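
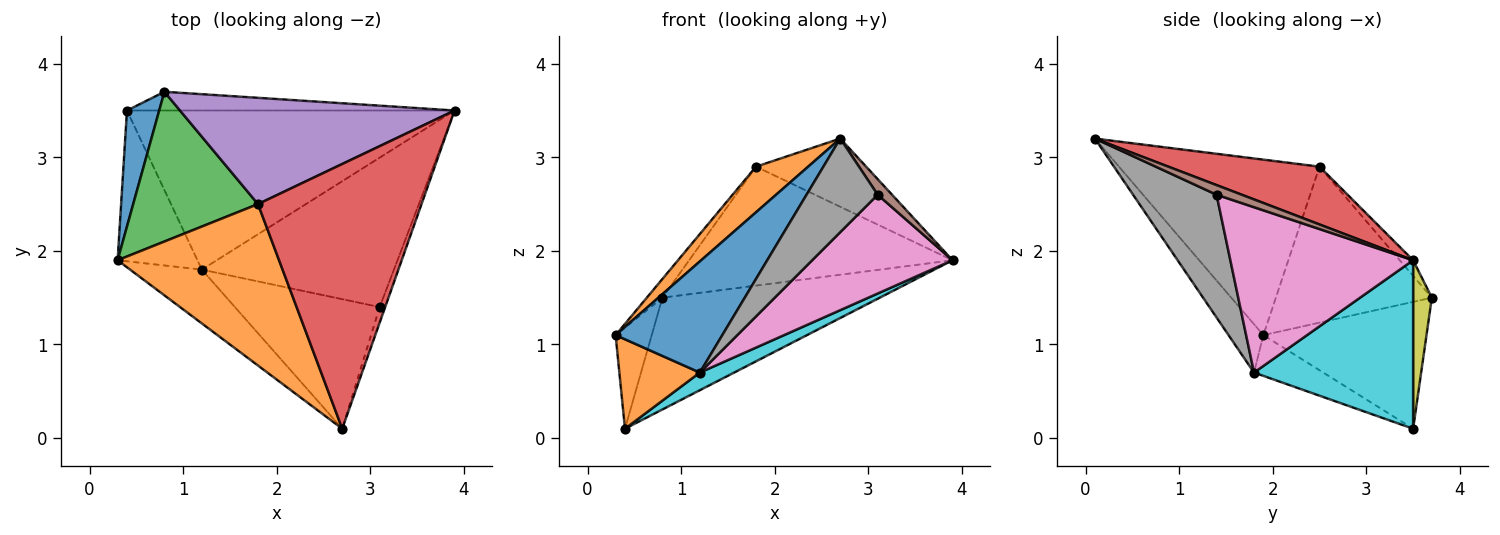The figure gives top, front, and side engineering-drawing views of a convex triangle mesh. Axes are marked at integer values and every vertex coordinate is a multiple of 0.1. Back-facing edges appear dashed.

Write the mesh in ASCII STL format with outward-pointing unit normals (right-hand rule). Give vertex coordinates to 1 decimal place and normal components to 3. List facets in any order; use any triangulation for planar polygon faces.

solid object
 facet normal -0.282 -0.864 -0.418
  outer loop
   vertex 1.2 1.8 0.7
   vertex 2.7 0.1 3.2
   vertex 0.3 1.9 1.1
  endloop
 endfacet
 facet normal -0.723 -0.188 0.665
  outer loop
   vertex 1.8 2.5 2.9
   vertex 0.3 1.9 1.1
   vertex 2.7 0.1 3.2
  endloop
 endfacet
 facet normal -0.778 0.078 0.623
  outer loop
   vertex 1.8 2.5 2.9
   vertex 0.8 3.7 1.5
   vertex 0.3 1.9 1.1
  endloop
 endfacet
 facet normal 0.324 0.236 0.916
  outer loop
   vertex 1.8 2.5 2.9
   vertex 2.7 0.1 3.2
   vertex 3.9 3.5 1.9
  endloop
 endfacet
 facet normal -0.038 0.745 0.666
  outer loop
   vertex 1.8 2.5 2.9
   vertex 3.9 3.5 1.9
   vertex 0.8 3.7 1.5
  endloop
 endfacet
 facet normal 0.778 -0.444 -0.444
  outer loop
   vertex 3.1 1.4 2.6
   vertex 3.9 3.5 1.9
   vertex 2.7 0.1 3.2
  endloop
 endfacet
 facet normal 0.583 -0.448 -0.678
  outer loop
   vertex 3.1 1.4 2.6
   vertex 1.2 1.8 0.7
   vertex 3.9 3.5 1.9
  endloop
 endfacet
 facet normal 0.566 -0.483 -0.668
  outer loop
   vertex 3.1 1.4 2.6
   vertex 2.7 0.1 3.2
   vertex 1.2 1.8 0.7
  endloop
 endfacet
 facet normal 0.085 0.983 -0.165
  outer loop
   vertex 0.4 3.5 0.1
   vertex 0.8 3.7 1.5
   vertex 3.9 3.5 1.9
  endloop
 endfacet
 facet normal 0.455 -0.098 -0.885
  outer loop
   vertex 0.4 3.5 0.1
   vertex 3.9 3.5 1.9
   vertex 1.2 1.8 0.7
  endloop
 endfacet
 facet normal -0.948 0.210 0.241
  outer loop
   vertex 0.4 3.5 0.1
   vertex 0.3 1.9 1.1
   vertex 0.8 3.7 1.5
  endloop
 endfacet
 facet normal -0.402 -0.467 -0.788
  outer loop
   vertex 0.4 3.5 0.1
   vertex 1.2 1.8 0.7
   vertex 0.3 1.9 1.1
  endloop
 endfacet
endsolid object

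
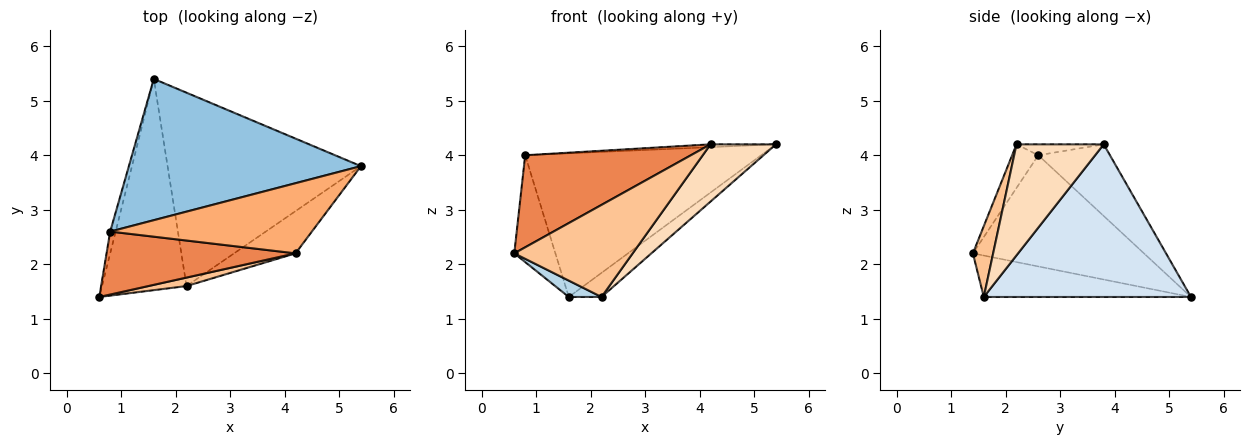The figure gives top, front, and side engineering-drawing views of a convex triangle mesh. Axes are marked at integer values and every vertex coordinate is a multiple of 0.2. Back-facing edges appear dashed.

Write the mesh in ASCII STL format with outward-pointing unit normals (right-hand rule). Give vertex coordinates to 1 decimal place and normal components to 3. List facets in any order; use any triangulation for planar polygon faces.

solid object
 facet normal -0.971 0.233 -0.048
  outer loop
   vertex 0.8 2.6 4.0
   vertex 1.6 5.4 1.4
   vertex 0.6 1.4 2.2
  endloop
 endfacet
 facet normal -0.212 0.697 0.685
  outer loop
   vertex 0.8 2.6 4.0
   vertex 5.4 3.8 4.2
   vertex 1.6 5.4 1.4
  endloop
 endfacet
 facet normal -0.439 -0.069 -0.896
  outer loop
   vertex 2.2 1.6 1.4
   vertex 0.6 1.4 2.2
   vertex 1.6 5.4 1.4
  endloop
 endfacet
 facet normal 0.617 0.097 -0.781
  outer loop
   vertex 2.2 1.6 1.4
   vertex 1.6 5.4 1.4
   vertex 5.4 3.8 4.2
  endloop
 endfacet
 facet normal -0.129 -0.818 0.560
  outer loop
   vertex 4.2 2.2 4.2
   vertex 0.8 2.6 4.0
   vertex 0.6 1.4 2.2
  endloop
 endfacet
 facet normal -0.054 0.040 0.998
  outer loop
   vertex 4.2 2.2 4.2
   vertex 5.4 3.8 4.2
   vertex 0.8 2.6 4.0
  endloop
 endfacet
 facet normal 0.168 -0.982 0.090
  outer loop
   vertex 4.2 2.2 4.2
   vertex 0.6 1.4 2.2
   vertex 2.2 1.6 1.4
  endloop
 endfacet
 facet normal 0.731 -0.549 -0.405
  outer loop
   vertex 4.2 2.2 4.2
   vertex 2.2 1.6 1.4
   vertex 5.4 3.8 4.2
  endloop
 endfacet
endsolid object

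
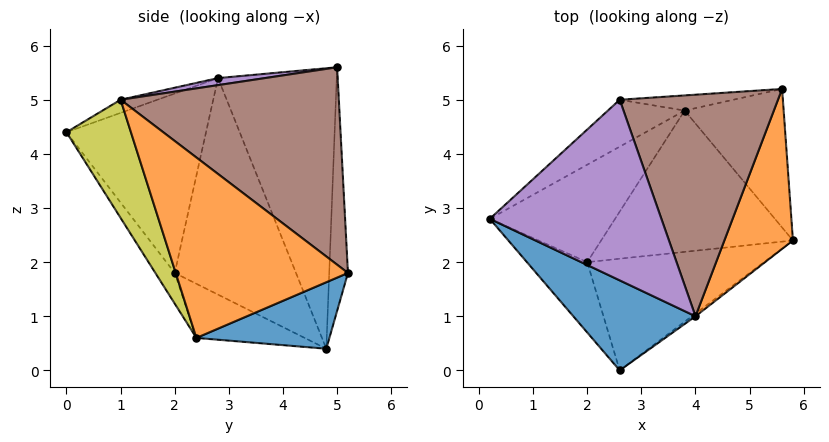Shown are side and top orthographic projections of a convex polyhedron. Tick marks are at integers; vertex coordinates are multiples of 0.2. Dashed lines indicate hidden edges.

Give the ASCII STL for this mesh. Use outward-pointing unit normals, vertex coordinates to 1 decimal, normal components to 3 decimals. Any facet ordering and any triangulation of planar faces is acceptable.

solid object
 facet normal 0.519 0.368 -0.772
  outer loop
   vertex 3.8 4.8 0.4
   vertex 5.6 5.2 1.8
   vertex 5.8 2.4 0.6
  endloop
 endfacet
 facet normal 0.931 -0.085 0.354
  outer loop
   vertex 4.0 1.0 5.0
   vertex 5.8 2.4 0.6
   vertex 5.6 5.2 1.8
  endloop
 endfacet
 facet normal -0.828 0.293 -0.479
  outer loop
   vertex 2.0 2.0 1.8
   vertex 0.2 2.8 5.4
   vertex 3.8 4.8 0.4
  endloop
 endfacet
 facet normal -0.260 -0.293 -0.920
  outer loop
   vertex 2.0 2.0 1.8
   vertex 3.8 4.8 0.4
   vertex 5.8 2.4 0.6
  endloop
 endfacet
 facet normal 0.041 -0.134 0.990
  outer loop
   vertex 2.6 5.0 5.6
   vertex 0.2 2.8 5.4
   vertex 4.0 1.0 5.0
  endloop
 endfacet
 facet normal 0.768 0.176 0.616
  outer loop
   vertex 2.6 5.0 5.6
   vertex 4.0 1.0 5.0
   vertex 5.6 5.2 1.8
  endloop
 endfacet
 facet normal -0.657 0.733 -0.180
  outer loop
   vertex 2.6 5.0 5.6
   vertex 3.8 4.8 0.4
   vertex 0.2 2.8 5.4
  endloop
 endfacet
 facet normal -0.160 0.984 -0.075
  outer loop
   vertex 2.6 5.0 5.6
   vertex 5.6 5.2 1.8
   vertex 3.8 4.8 0.4
  endloop
 endfacet
 facet normal 0.586 -0.810 -0.018
  outer loop
   vertex 2.6 0.0 4.4
   vertex 5.8 2.4 0.6
   vertex 4.0 1.0 5.0
  endloop
 endfacet
 facet normal -0.103 -0.800 -0.592
  outer loop
   vertex 2.6 0.0 4.4
   vertex 2.0 2.0 1.8
   vertex 5.8 2.4 0.6
  endloop
 endfacet
 facet normal -0.098 -0.408 0.908
  outer loop
   vertex 2.6 0.0 4.4
   vertex 4.0 1.0 5.0
   vertex 0.2 2.8 5.4
  endloop
 endfacet
 facet normal -0.777 -0.573 -0.261
  outer loop
   vertex 2.6 0.0 4.4
   vertex 0.2 2.8 5.4
   vertex 2.0 2.0 1.8
  endloop
 endfacet
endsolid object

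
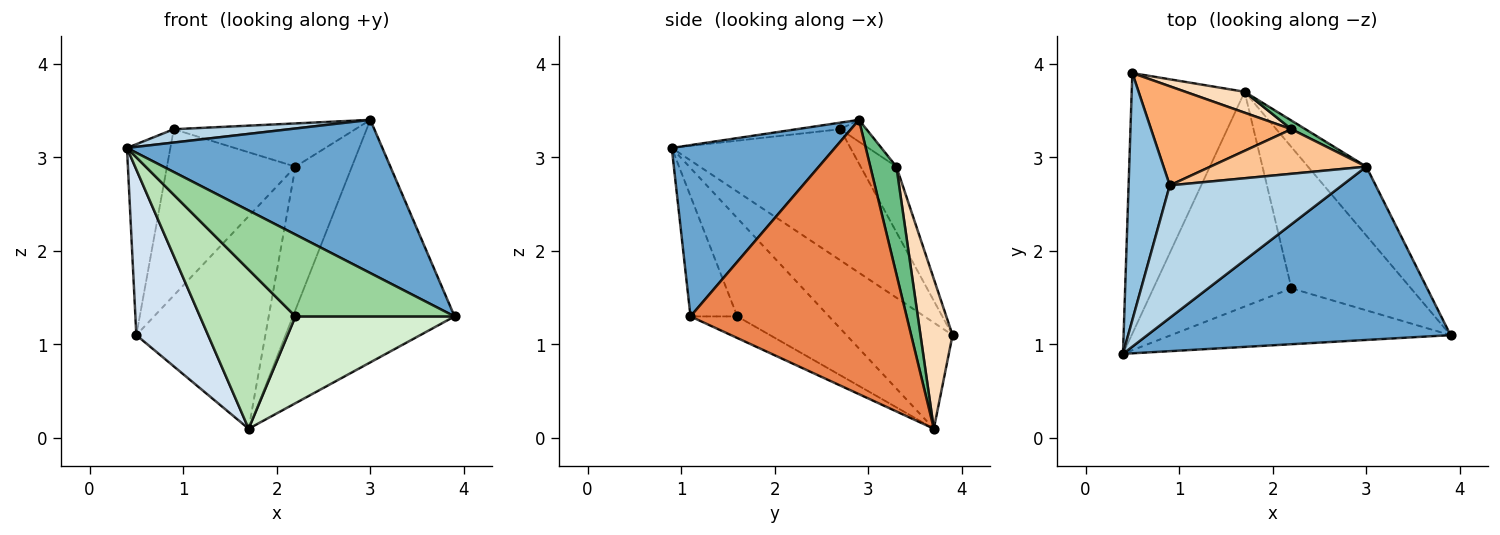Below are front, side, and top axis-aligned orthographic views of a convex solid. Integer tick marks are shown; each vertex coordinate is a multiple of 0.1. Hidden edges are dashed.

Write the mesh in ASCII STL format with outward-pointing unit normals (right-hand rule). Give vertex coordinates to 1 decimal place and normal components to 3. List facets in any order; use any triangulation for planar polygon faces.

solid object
 facet normal 0.390 -0.610 0.690
  outer loop
   vertex 3.0 2.9 3.4
   vertex 0.4 0.9 3.1
   vertex 3.9 1.1 1.3
  endloop
 endfacet
 facet normal -0.929 0.226 0.292
  outer loop
   vertex 0.9 2.7 3.3
   vertex 0.5 3.9 1.1
   vertex 0.4 0.9 3.1
  endloop
 endfacet
 facet normal -0.038 -0.100 0.994
  outer loop
   vertex 0.9 2.7 3.3
   vertex 0.4 0.9 3.1
   vertex 3.0 2.9 3.4
  endloop
 endfacet
 facet normal -0.621 -0.420 -0.661
  outer loop
   vertex 1.7 3.7 0.1
   vertex 0.4 0.9 3.1
   vertex 0.5 3.9 1.1
  endloop
 endfacet
 facet normal 0.789 0.590 -0.168
  outer loop
   vertex 1.7 3.7 0.1
   vertex 3.0 2.9 3.4
   vertex 3.9 1.1 1.3
  endloop
 endfacet
 facet normal -0.232 0.835 0.498
  outer loop
   vertex 2.2 3.3 2.9
   vertex 0.5 3.9 1.1
   vertex 0.9 2.7 3.3
  endloop
 endfacet
 facet normal -0.100 0.693 0.714
  outer loop
   vertex 2.2 3.3 2.9
   vertex 0.9 2.7 3.3
   vertex 3.0 2.9 3.4
  endloop
 endfacet
 facet normal 0.240 0.966 0.095
  outer loop
   vertex 2.2 3.3 2.9
   vertex 1.7 3.7 0.1
   vertex 0.5 3.9 1.1
  endloop
 endfacet
 facet normal 0.419 0.906 0.055
  outer loop
   vertex 2.2 3.3 2.9
   vertex 3.0 2.9 3.4
   vertex 1.7 3.7 0.1
  endloop
 endfacet
 facet normal -0.236 -0.802 -0.548
  outer loop
   vertex 2.2 1.6 1.3
   vertex 3.9 1.1 1.3
   vertex 0.4 0.9 3.1
  endloop
 endfacet
 facet normal -0.496 -0.517 -0.697
  outer loop
   vertex 2.2 1.6 1.3
   vertex 0.4 0.9 3.1
   vertex 1.7 3.7 0.1
  endloop
 endfacet
 facet normal -0.152 -0.517 -0.842
  outer loop
   vertex 2.2 1.6 1.3
   vertex 1.7 3.7 0.1
   vertex 3.9 1.1 1.3
  endloop
 endfacet
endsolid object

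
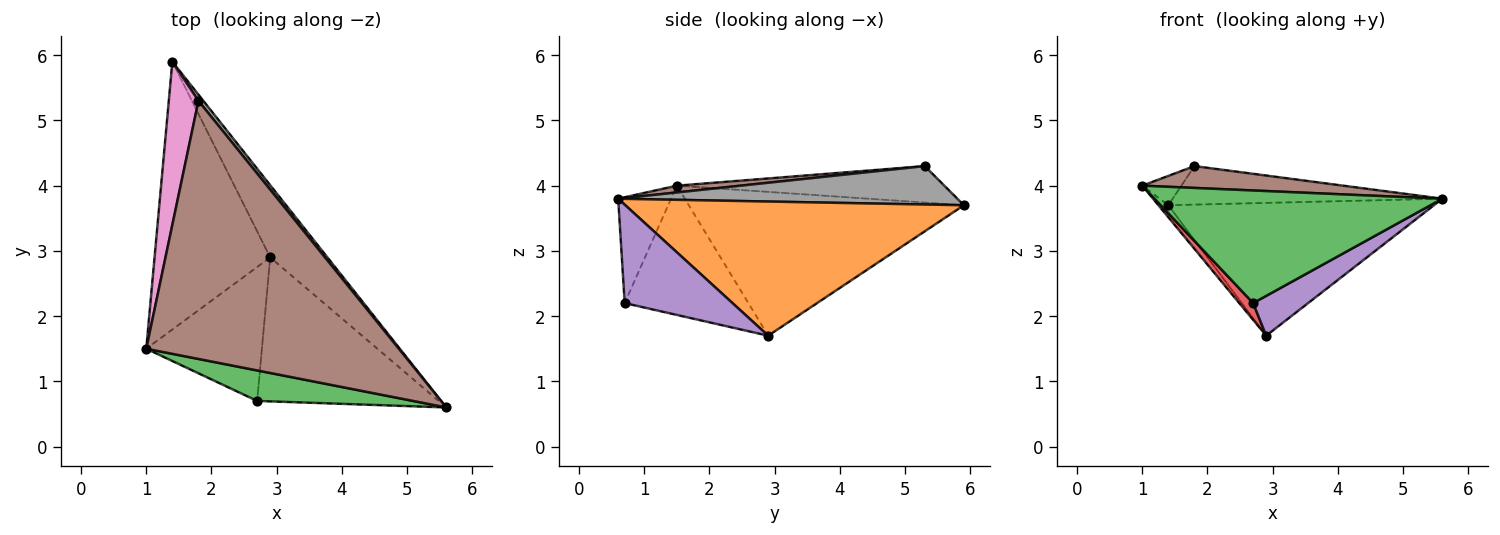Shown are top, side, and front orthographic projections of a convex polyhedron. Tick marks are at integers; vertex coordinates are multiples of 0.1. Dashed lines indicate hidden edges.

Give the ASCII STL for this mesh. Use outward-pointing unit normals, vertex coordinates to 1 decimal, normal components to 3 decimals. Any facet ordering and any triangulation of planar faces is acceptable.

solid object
 facet normal -0.779 0.028 -0.626
  outer loop
   vertex 2.9 2.9 1.7
   vertex 1.0 1.5 4.0
   vertex 1.4 5.9 3.7
  endloop
 endfacet
 facet normal 0.746 0.585 -0.318
  outer loop
   vertex 2.9 2.9 1.7
   vertex 1.4 5.9 3.7
   vertex 5.6 0.6 3.8
  endloop
 endfacet
 facet normal -0.175 -0.950 0.257
  outer loop
   vertex 2.7 0.7 2.2
   vertex 5.6 0.6 3.8
   vertex 1.0 1.5 4.0
  endloop
 endfacet
 facet normal -0.743 -0.083 -0.664
  outer loop
   vertex 2.7 0.7 2.2
   vertex 1.0 1.5 4.0
   vertex 2.9 2.9 1.7
  endloop
 endfacet
 facet normal 0.463 -0.236 -0.854
  outer loop
   vertex 2.7 0.7 2.2
   vertex 2.9 2.9 1.7
   vertex 5.6 0.6 3.8
  endloop
 endfacet
 facet normal 0.027 -0.084 0.996
  outer loop
   vertex 1.8 5.3 4.3
   vertex 1.0 1.5 4.0
   vertex 5.6 0.6 3.8
  endloop
 endfacet
 facet normal -0.771 0.113 0.627
  outer loop
   vertex 1.8 5.3 4.3
   vertex 1.4 5.9 3.7
   vertex 1.0 1.5 4.0
  endloop
 endfacet
 facet normal 0.779 0.619 0.100
  outer loop
   vertex 1.8 5.3 4.3
   vertex 5.6 0.6 3.8
   vertex 1.4 5.9 3.7
  endloop
 endfacet
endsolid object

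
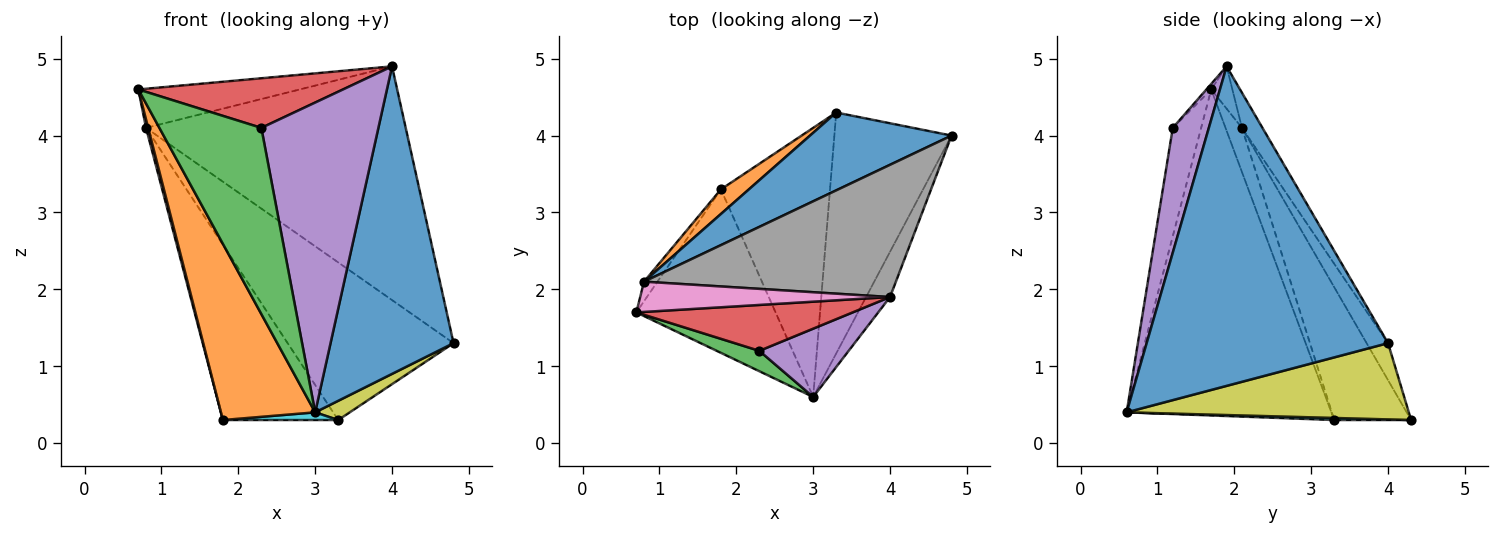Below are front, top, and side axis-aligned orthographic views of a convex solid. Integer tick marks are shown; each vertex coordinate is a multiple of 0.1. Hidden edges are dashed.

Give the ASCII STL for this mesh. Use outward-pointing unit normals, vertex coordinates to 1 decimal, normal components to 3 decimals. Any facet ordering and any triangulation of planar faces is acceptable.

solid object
 facet normal 0.889 -0.453 -0.067
  outer loop
   vertex 4.0 1.9 4.9
   vertex 3.0 0.6 0.4
   vertex 4.8 4.0 1.3
  endloop
 endfacet
 facet normal -0.847 -0.390 -0.362
  outer loop
   vertex 1.8 3.3 0.3
   vertex 3.0 0.6 0.4
   vertex 0.7 1.7 4.6
  endloop
 endfacet
 facet normal -0.267 -0.958 0.105
  outer loop
   vertex 2.3 1.2 4.1
   vertex 0.7 1.7 4.6
   vertex 3.0 0.6 0.4
  endloop
 endfacet
 facet normal -0.017 -0.734 0.679
  outer loop
   vertex 2.3 1.2 4.1
   vertex 4.0 1.9 4.9
   vertex 0.7 1.7 4.6
  endloop
 endfacet
 facet normal 0.288 -0.935 0.206
  outer loop
   vertex 2.3 1.2 4.1
   vertex 3.0 0.6 0.4
   vertex 4.0 1.9 4.9
  endloop
 endfacet
 facet normal -0.949 -0.124 -0.289
  outer loop
   vertex 0.8 2.1 4.1
   vertex 1.8 3.3 0.3
   vertex 0.7 1.7 4.6
  endloop
 endfacet
 facet normal -0.103 0.787 0.609
  outer loop
   vertex 0.8 2.1 4.1
   vertex 0.7 1.7 4.6
   vertex 4.0 1.9 4.9
  endloop
 endfacet
 facet normal -0.069 0.868 0.491
  outer loop
   vertex 0.8 2.1 4.1
   vertex 4.0 1.9 4.9
   vertex 4.8 4.0 1.3
  endloop
 endfacet
 facet normal 0.544 -0.067 -0.836
  outer loop
   vertex 3.3 4.3 0.3
   vertex 4.8 4.0 1.3
   vertex 3.0 0.6 0.4
  endloop
 endfacet
 facet normal 0.019 -0.029 -0.999
  outer loop
   vertex 3.3 4.3 0.3
   vertex 3.0 0.6 0.4
   vertex 1.8 3.3 0.3
  endloop
 endfacet
 facet normal -0.115 0.891 0.440
  outer loop
   vertex 3.3 4.3 0.3
   vertex 0.8 2.1 4.1
   vertex 4.8 4.0 1.3
  endloop
 endfacet
 facet normal -0.551 0.826 0.116
  outer loop
   vertex 3.3 4.3 0.3
   vertex 1.8 3.3 0.3
   vertex 0.8 2.1 4.1
  endloop
 endfacet
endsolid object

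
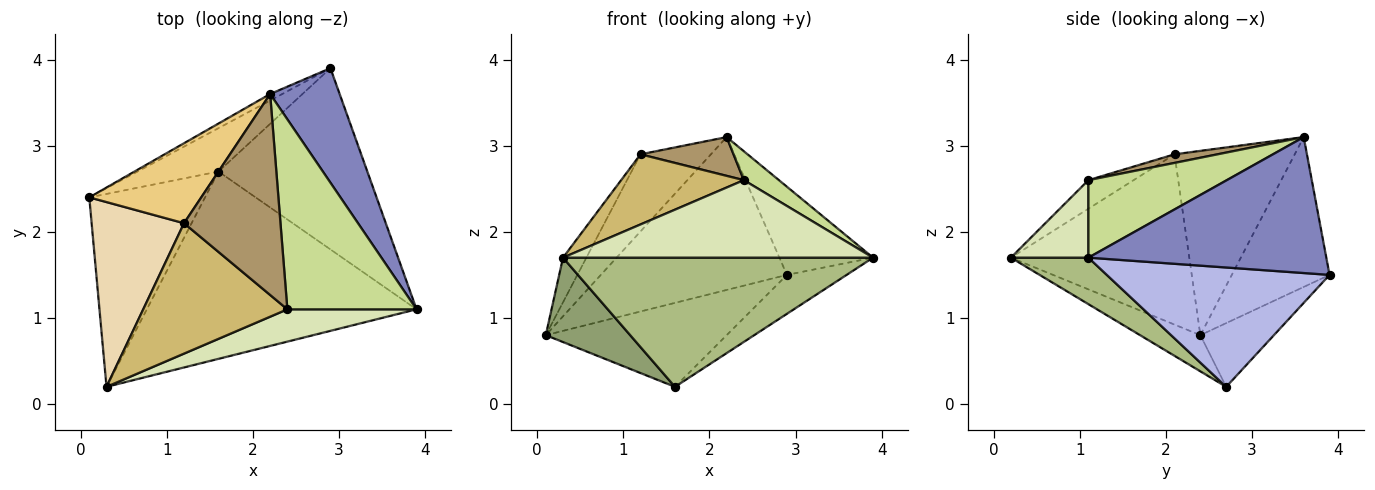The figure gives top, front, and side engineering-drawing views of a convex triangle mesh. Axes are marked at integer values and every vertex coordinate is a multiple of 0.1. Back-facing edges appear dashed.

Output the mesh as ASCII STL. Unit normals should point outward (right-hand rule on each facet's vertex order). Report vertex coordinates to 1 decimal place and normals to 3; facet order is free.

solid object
 facet normal -0.465 0.885 -0.037
  outer loop
   vertex 2.2 3.6 3.1
   vertex 2.9 3.9 1.5
   vertex 0.1 2.4 0.8
  endloop
 endfacet
 facet normal 0.840 0.331 0.430
  outer loop
   vertex 2.2 3.6 3.1
   vertex 3.9 1.1 1.7
   vertex 2.9 3.9 1.5
  endloop
 endfacet
 facet normal -0.340 0.836 -0.432
  outer loop
   vertex 1.6 2.7 0.2
   vertex 0.1 2.4 0.8
   vertex 2.9 3.9 1.5
  endloop
 endfacet
 facet normal 0.617 0.165 -0.769
  outer loop
   vertex 1.6 2.7 0.2
   vertex 2.9 3.9 1.5
   vertex 3.9 1.1 1.7
  endloop
 endfacet
 facet normal -0.275 -0.385 -0.881
  outer loop
   vertex 1.6 2.7 0.2
   vertex 0.3 0.2 1.7
   vertex 0.1 2.4 0.8
  endloop
 endfacet
 facet normal 0.141 -0.562 -0.815
  outer loop
   vertex 1.6 2.7 0.2
   vertex 3.9 1.1 1.7
   vertex 0.3 0.2 1.7
  endloop
 endfacet
 facet normal 0.510 -0.129 0.850
  outer loop
   vertex 2.4 1.1 2.6
   vertex 3.9 1.1 1.7
   vertex 2.2 3.6 3.1
  endloop
 endfacet
 facet normal 0.225 -0.899 0.375
  outer loop
   vertex 2.4 1.1 2.6
   vertex 0.3 0.2 1.7
   vertex 3.9 1.1 1.7
  endloop
 endfacet
 facet normal 0.087 -0.189 0.978
  outer loop
   vertex 1.2 2.1 2.9
   vertex 2.4 1.1 2.6
   vertex 2.2 3.6 3.1
  endloop
 endfacet
 facet normal -0.172 -0.467 0.868
  outer loop
   vertex 1.2 2.1 2.9
   vertex 0.3 0.2 1.7
   vertex 2.4 1.1 2.6
  endloop
 endfacet
 facet normal -0.764 0.448 0.464
  outer loop
   vertex 1.2 2.1 2.9
   vertex 2.2 3.6 3.1
   vertex 0.1 2.4 0.8
  endloop
 endfacet
 facet normal -0.873 0.114 0.474
  outer loop
   vertex 1.2 2.1 2.9
   vertex 0.1 2.4 0.8
   vertex 0.3 0.2 1.7
  endloop
 endfacet
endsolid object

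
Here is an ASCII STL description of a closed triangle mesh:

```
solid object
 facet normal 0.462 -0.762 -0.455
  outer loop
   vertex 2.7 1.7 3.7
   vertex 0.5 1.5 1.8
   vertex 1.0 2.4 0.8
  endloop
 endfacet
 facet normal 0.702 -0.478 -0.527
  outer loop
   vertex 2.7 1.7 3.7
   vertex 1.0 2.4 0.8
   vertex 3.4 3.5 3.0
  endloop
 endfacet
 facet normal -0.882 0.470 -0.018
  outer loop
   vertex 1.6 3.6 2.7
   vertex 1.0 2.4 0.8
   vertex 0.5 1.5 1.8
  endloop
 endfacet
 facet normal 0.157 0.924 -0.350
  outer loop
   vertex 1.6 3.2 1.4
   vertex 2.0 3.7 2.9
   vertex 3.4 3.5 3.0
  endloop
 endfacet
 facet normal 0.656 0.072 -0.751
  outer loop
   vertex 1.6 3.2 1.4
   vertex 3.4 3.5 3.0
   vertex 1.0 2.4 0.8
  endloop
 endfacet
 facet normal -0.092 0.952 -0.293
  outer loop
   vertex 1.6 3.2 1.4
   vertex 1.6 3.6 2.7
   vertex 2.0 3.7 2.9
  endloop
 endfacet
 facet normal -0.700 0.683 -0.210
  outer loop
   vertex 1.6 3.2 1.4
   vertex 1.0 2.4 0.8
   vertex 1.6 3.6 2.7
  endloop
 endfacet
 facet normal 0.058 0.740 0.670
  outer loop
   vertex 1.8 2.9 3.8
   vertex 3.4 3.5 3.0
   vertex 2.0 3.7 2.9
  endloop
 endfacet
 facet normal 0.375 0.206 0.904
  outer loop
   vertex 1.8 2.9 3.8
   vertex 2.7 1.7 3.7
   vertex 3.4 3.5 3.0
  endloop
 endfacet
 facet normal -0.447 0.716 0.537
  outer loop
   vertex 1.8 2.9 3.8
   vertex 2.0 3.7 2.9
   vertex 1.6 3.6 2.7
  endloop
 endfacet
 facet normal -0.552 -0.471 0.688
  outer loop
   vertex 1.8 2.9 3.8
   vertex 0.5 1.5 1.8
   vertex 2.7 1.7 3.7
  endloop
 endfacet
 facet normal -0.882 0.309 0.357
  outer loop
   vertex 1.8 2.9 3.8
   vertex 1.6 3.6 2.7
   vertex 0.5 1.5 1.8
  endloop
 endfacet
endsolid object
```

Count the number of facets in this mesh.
12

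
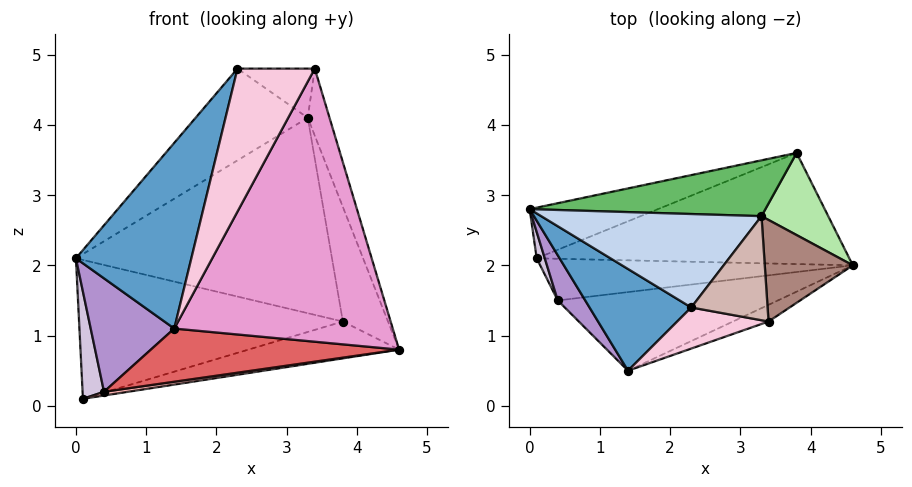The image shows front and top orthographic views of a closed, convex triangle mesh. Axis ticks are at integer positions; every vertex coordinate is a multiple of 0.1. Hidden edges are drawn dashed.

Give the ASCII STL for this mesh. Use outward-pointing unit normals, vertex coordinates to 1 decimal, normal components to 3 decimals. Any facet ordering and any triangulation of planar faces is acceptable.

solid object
 facet normal -0.739 -0.591 0.323
  outer loop
   vertex 2.3 1.4 4.8
   vertex 0.0 2.8 2.1
   vertex 1.4 0.5 1.1
  endloop
 endfacet
 facet normal -0.380 0.648 0.660
  outer loop
   vertex 3.3 2.7 4.1
   vertex 0.0 2.8 2.1
   vertex 2.3 1.4 4.8
  endloop
 endfacet
 facet normal -0.269 0.905 -0.330
  outer loop
   vertex 3.8 3.6 1.2
   vertex 0.1 2.1 0.1
   vertex 0.0 2.8 2.1
  endloop
 endfacet
 facet normal 0.153 0.311 -0.938
  outer loop
   vertex 3.8 3.6 1.2
   vertex 4.6 2.0 0.8
   vertex 0.1 2.1 0.1
  endloop
 endfacet
 facet normal -0.136 0.953 0.272
  outer loop
   vertex 3.8 3.6 1.2
   vertex 0.0 2.8 2.1
   vertex 3.3 2.7 4.1
  endloop
 endfacet
 facet normal 0.887 0.376 0.270
  outer loop
   vertex 3.8 3.6 1.2
   vertex 3.3 2.7 4.1
   vertex 4.6 2.0 0.8
  endloop
 endfacet
 facet normal 0.182 -0.551 -0.814
  outer loop
   vertex 0.4 1.5 0.2
   vertex 4.6 2.0 0.8
   vertex 1.4 0.5 1.1
  endloop
 endfacet
 facet normal 0.151 -0.088 -0.985
  outer loop
   vertex 0.4 1.5 0.2
   vertex 0.1 2.1 0.1
   vertex 4.6 2.0 0.8
  endloop
 endfacet
 facet normal -0.784 -0.577 0.230
  outer loop
   vertex 0.4 1.5 0.2
   vertex 1.4 0.5 1.1
   vertex 0.0 2.8 2.1
  endloop
 endfacet
 facet normal -0.896 -0.431 0.106
  outer loop
   vertex 0.4 1.5 0.2
   vertex 0.0 2.8 2.1
   vertex 0.1 2.1 0.1
  endloop
 endfacet
 facet normal 0.924 0.211 0.319
  outer loop
   vertex 3.4 1.2 4.8
   vertex 4.6 2.0 0.8
   vertex 3.3 2.7 4.1
  endloop
 endfacet
 facet normal 0.077 0.426 0.901
  outer loop
   vertex 3.4 1.2 4.8
   vertex 3.3 2.7 4.1
   vertex 2.3 1.4 4.8
  endloop
 endfacet
 facet normal 0.420 -0.906 -0.055
  outer loop
   vertex 3.4 1.2 4.8
   vertex 1.4 0.5 1.1
   vertex 4.6 2.0 0.8
  endloop
 endfacet
 facet normal -0.172 -0.947 0.272
  outer loop
   vertex 3.4 1.2 4.8
   vertex 2.3 1.4 4.8
   vertex 1.4 0.5 1.1
  endloop
 endfacet
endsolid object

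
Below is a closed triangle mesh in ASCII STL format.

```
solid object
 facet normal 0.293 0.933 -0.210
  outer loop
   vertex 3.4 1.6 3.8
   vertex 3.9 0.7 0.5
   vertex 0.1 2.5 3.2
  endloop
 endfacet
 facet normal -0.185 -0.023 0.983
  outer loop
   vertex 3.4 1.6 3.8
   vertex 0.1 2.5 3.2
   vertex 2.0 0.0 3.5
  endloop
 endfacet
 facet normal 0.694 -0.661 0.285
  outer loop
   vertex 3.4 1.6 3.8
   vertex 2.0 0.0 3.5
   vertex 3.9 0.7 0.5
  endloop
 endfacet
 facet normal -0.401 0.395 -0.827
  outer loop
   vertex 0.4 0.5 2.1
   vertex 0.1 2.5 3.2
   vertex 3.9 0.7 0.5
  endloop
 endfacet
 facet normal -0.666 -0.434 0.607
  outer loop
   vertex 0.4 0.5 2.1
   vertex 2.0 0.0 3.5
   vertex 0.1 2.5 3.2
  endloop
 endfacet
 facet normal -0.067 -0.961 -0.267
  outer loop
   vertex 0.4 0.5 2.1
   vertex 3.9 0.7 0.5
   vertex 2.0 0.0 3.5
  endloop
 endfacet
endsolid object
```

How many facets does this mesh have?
6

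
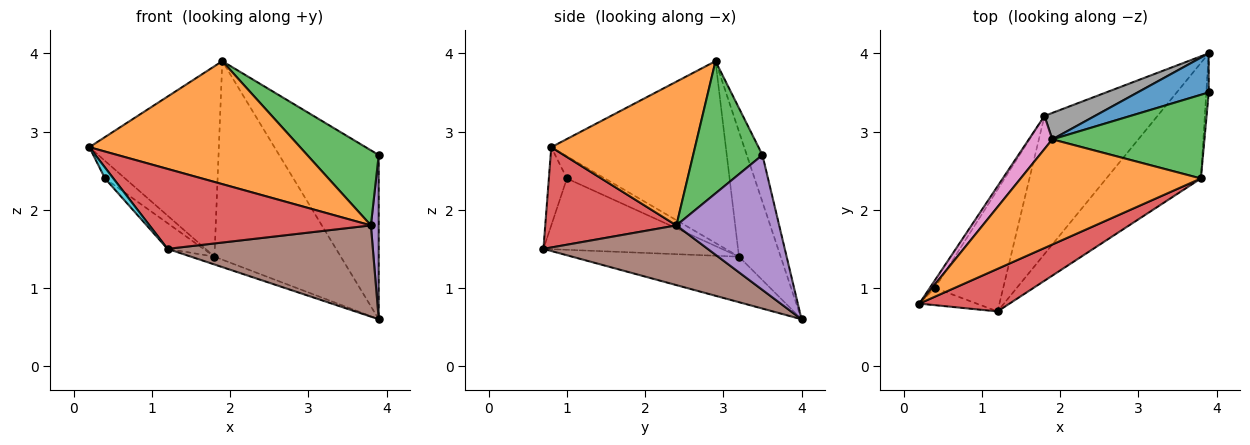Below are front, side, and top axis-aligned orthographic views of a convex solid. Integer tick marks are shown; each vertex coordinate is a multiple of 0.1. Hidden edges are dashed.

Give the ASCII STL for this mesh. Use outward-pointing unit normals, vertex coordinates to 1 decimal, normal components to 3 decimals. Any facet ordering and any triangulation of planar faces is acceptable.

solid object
 facet normal -0.151 0.962 0.229
  outer loop
   vertex 3.9 4.0 0.6
   vertex 1.9 2.9 3.9
   vertex 3.9 3.5 2.7
  endloop
 endfacet
 facet normal 0.460 -0.675 0.577
  outer loop
   vertex 3.8 2.4 1.8
   vertex 1.9 2.9 3.9
   vertex 0.2 0.8 2.8
  endloop
 endfacet
 facet normal 0.543 -0.561 0.625
  outer loop
   vertex 3.8 2.4 1.8
   vertex 3.9 3.5 2.7
   vertex 1.9 2.9 3.9
  endloop
 endfacet
 facet normal 0.463 -0.782 0.417
  outer loop
   vertex 3.8 2.4 1.8
   vertex 0.2 0.8 2.8
   vertex 1.2 0.7 1.5
  endloop
 endfacet
 facet normal 0.997 -0.076 -0.018
  outer loop
   vertex 3.8 2.4 1.8
   vertex 3.9 4.0 0.6
   vertex 3.9 3.5 2.7
  endloop
 endfacet
 facet normal 0.444 -0.555 -0.703
  outer loop
   vertex 3.8 2.4 1.8
   vertex 1.2 0.7 1.5
   vertex 3.9 4.0 0.6
  endloop
 endfacet
 facet normal -0.799 0.593 0.103
  outer loop
   vertex 1.8 3.2 1.4
   vertex 0.2 0.8 2.8
   vertex 1.9 2.9 3.9
  endloop
 endfacet
 facet normal -0.311 0.942 0.125
  outer loop
   vertex 1.8 3.2 1.4
   vertex 1.9 2.9 3.9
   vertex 3.9 4.0 0.6
  endloop
 endfacet
 facet normal -0.373 0.052 -0.926
  outer loop
   vertex 1.8 3.2 1.4
   vertex 3.9 4.0 0.6
   vertex 1.2 0.7 1.5
  endloop
 endfacet
 facet normal -0.755 -0.352 -0.553
  outer loop
   vertex 0.4 1.0 2.4
   vertex 1.2 0.7 1.5
   vertex 0.2 0.8 2.8
  endloop
 endfacet
 facet normal -0.865 0.458 -0.204
  outer loop
   vertex 0.4 1.0 2.4
   vertex 0.2 0.8 2.8
   vertex 1.8 3.2 1.4
  endloop
 endfacet
 facet normal -0.715 0.144 -0.684
  outer loop
   vertex 0.4 1.0 2.4
   vertex 1.8 3.2 1.4
   vertex 1.2 0.7 1.5
  endloop
 endfacet
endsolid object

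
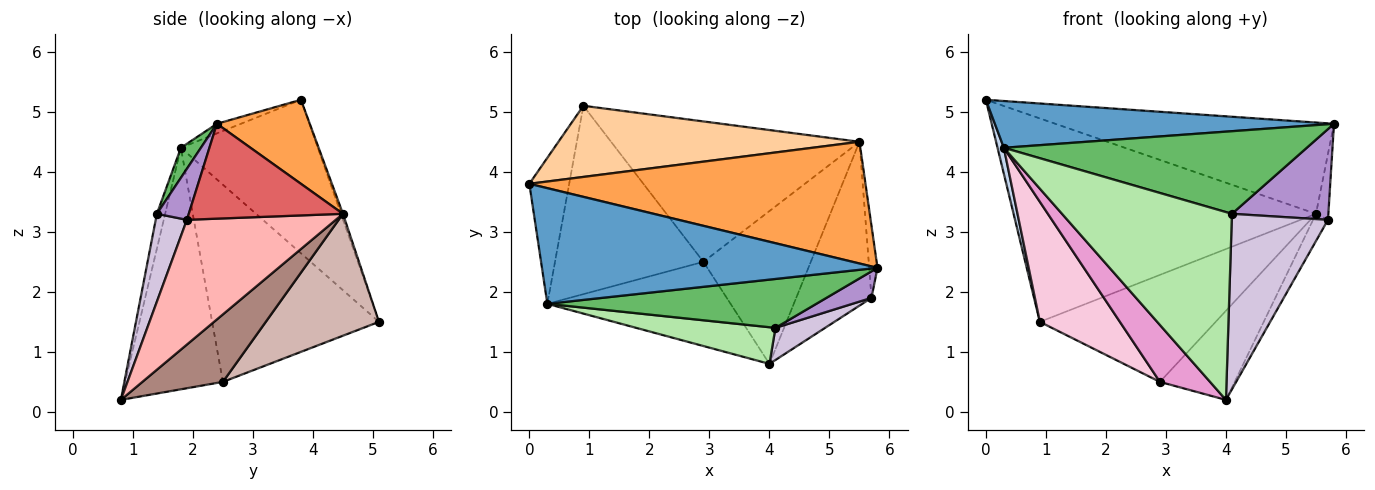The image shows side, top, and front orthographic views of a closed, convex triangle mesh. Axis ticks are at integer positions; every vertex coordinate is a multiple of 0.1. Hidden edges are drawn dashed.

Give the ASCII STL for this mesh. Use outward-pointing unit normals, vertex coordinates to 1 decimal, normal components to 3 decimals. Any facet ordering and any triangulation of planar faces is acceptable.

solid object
 facet normal -0.027 -0.375 0.927
  outer loop
   vertex 0.3 1.8 4.4
   vertex 5.8 2.4 4.8
   vertex 0.0 3.8 5.2
  endloop
 endfacet
 facet normal -0.967 -0.045 -0.251
  outer loop
   vertex 0.3 1.8 4.4
   vertex 0.0 3.8 5.2
   vertex 0.9 5.1 1.5
  endloop
 endfacet
 facet normal 0.196 0.588 0.784
  outer loop
   vertex 5.5 4.5 3.3
   vertex 0.0 3.8 5.2
   vertex 5.8 2.4 4.8
  endloop
 endfacet
 facet normal -0.006 0.944 0.330
  outer loop
   vertex 5.5 4.5 3.3
   vertex 0.9 5.1 1.5
   vertex 0.0 3.8 5.2
  endloop
 endfacet
 facet normal 0.057 -0.859 0.508
  outer loop
   vertex 4.1 1.4 3.3
   vertex 5.8 2.4 4.8
   vertex 0.3 1.8 4.4
  endloop
 endfacet
 facet normal -0.048 -0.980 0.191
  outer loop
   vertex 4.1 1.4 3.3
   vertex 0.3 1.8 4.4
   vertex 4.0 0.8 0.2
  endloop
 endfacet
 facet normal 0.993 0.080 -0.087
  outer loop
   vertex 5.7 1.9 3.2
   vertex 5.5 4.5 3.3
   vertex 5.8 2.4 4.8
  endloop
 endfacet
 facet normal 0.853 0.085 -0.515
  outer loop
   vertex 5.7 1.9 3.2
   vertex 4.0 0.8 0.2
   vertex 5.5 4.5 3.3
  endloop
 endfacet
 facet normal 0.303 -0.915 0.267
  outer loop
   vertex 5.7 1.9 3.2
   vertex 5.8 2.4 4.8
   vertex 4.1 1.4 3.3
  endloop
 endfacet
 facet normal 0.304 -0.937 0.172
  outer loop
   vertex 5.7 1.9 3.2
   vertex 4.1 1.4 3.3
   vertex 4.0 0.8 0.2
  endloop
 endfacet
 facet normal 0.477 0.443 -0.759
  outer loop
   vertex 2.9 2.5 0.5
   vertex 5.5 4.5 3.3
   vertex 4.0 0.8 0.2
  endloop
 endfacet
 facet normal 0.364 0.565 -0.741
  outer loop
   vertex 2.9 2.5 0.5
   vertex 0.9 5.1 1.5
   vertex 5.5 4.5 3.3
  endloop
 endfacet
 facet normal -0.737 -0.378 -0.560
  outer loop
   vertex 2.9 2.5 0.5
   vertex 4.0 0.8 0.2
   vertex 0.3 1.8 4.4
  endloop
 endfacet
 facet normal -0.746 -0.358 -0.562
  outer loop
   vertex 2.9 2.5 0.5
   vertex 0.3 1.8 4.4
   vertex 0.9 5.1 1.5
  endloop
 endfacet
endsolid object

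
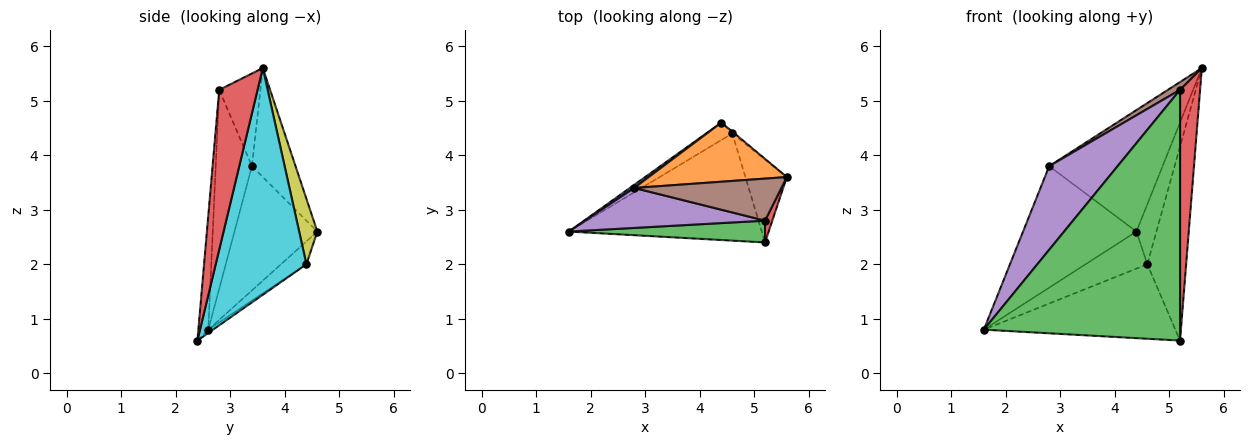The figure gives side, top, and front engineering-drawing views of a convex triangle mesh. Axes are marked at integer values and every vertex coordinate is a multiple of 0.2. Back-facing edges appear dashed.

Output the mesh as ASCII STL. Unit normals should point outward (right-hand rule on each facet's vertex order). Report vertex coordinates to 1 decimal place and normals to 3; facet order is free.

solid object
 facet normal -0.590 0.807 0.021
  outer loop
   vertex 2.8 3.4 3.8
   vertex 4.4 4.6 2.6
   vertex 1.6 2.6 0.8
  endloop
 endfacet
 facet normal -0.327 0.850 0.414
  outer loop
   vertex 2.8 3.4 3.8
   vertex 5.6 3.6 5.6
   vertex 4.4 4.6 2.6
  endloop
 endfacet
 facet normal -0.050 -0.995 0.087
  outer loop
   vertex 5.2 2.8 5.2
   vertex 1.6 2.6 0.8
   vertex 5.2 2.4 0.6
  endloop
 endfacet
 facet normal 0.886 -0.463 0.040
  outer loop
   vertex 5.2 2.8 5.2
   vertex 5.2 2.4 0.6
   vertex 5.6 3.6 5.6
  endloop
 endfacet
 facet normal -0.431 -0.814 0.389
  outer loop
   vertex 5.2 2.8 5.2
   vertex 2.8 3.4 3.8
   vertex 1.6 2.6 0.8
  endloop
 endfacet
 facet normal -0.526 -0.155 0.836
  outer loop
   vertex 5.2 2.8 5.2
   vertex 5.6 3.6 5.6
   vertex 2.8 3.4 3.8
  endloop
 endfacet
 facet normal -0.349 0.848 -0.399
  outer loop
   vertex 4.6 4.4 2.0
   vertex 1.6 2.6 0.8
   vertex 4.4 4.6 2.6
  endloop
 endfacet
 facet normal -0.014 0.571 -0.821
  outer loop
   vertex 4.6 4.4 2.0
   vertex 5.2 2.4 0.6
   vertex 1.6 2.6 0.8
  endloop
 endfacet
 facet normal 0.673 0.740 -0.022
  outer loop
   vertex 4.6 4.4 2.0
   vertex 4.4 4.6 2.6
   vertex 5.6 3.6 5.6
  endloop
 endfacet
 facet normal 0.907 0.388 -0.166
  outer loop
   vertex 4.6 4.4 2.0
   vertex 5.6 3.6 5.6
   vertex 5.2 2.4 0.6
  endloop
 endfacet
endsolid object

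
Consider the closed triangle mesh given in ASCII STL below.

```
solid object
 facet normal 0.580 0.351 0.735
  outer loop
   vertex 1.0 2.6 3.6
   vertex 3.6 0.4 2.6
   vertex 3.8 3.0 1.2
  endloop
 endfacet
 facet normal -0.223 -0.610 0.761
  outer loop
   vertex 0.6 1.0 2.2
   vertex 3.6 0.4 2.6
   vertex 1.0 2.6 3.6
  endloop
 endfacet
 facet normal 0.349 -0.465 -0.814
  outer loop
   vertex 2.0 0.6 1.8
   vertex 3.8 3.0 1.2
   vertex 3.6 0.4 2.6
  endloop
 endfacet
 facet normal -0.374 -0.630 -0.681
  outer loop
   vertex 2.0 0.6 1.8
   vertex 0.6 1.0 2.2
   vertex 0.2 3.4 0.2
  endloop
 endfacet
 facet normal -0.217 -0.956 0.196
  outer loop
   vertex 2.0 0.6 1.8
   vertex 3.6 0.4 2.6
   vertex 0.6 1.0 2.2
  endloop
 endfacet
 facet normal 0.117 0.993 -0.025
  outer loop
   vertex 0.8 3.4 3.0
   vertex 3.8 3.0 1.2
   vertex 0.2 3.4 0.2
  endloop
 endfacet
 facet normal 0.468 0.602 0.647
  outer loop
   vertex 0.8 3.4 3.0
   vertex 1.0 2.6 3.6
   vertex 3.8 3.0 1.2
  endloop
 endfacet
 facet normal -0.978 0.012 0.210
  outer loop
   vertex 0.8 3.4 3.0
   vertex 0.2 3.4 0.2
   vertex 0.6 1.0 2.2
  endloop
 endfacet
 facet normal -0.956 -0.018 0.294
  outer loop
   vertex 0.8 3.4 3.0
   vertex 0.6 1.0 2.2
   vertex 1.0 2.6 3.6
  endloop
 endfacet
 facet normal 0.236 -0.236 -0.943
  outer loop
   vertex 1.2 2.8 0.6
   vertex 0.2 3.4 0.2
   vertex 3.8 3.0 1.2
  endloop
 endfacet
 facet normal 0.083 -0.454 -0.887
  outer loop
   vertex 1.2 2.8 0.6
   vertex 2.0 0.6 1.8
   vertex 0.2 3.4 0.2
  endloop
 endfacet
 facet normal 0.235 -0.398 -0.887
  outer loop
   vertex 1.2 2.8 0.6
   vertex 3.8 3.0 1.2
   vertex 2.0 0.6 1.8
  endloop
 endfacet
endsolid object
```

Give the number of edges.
18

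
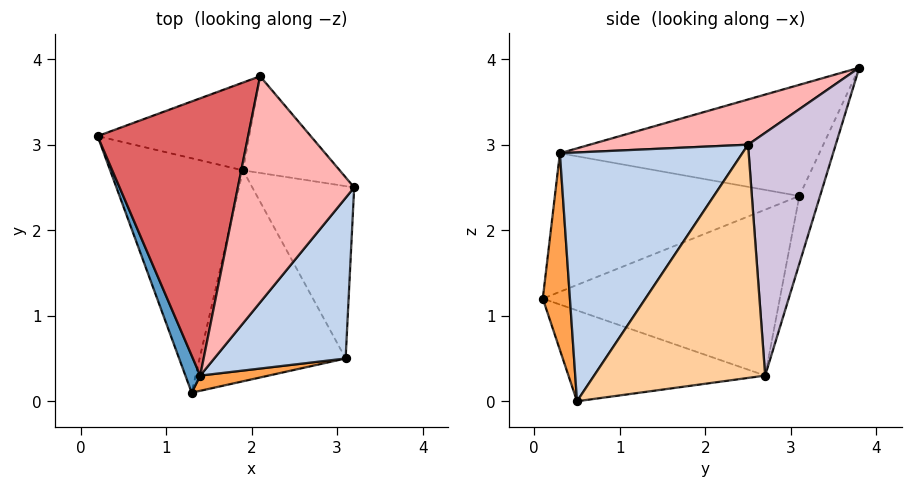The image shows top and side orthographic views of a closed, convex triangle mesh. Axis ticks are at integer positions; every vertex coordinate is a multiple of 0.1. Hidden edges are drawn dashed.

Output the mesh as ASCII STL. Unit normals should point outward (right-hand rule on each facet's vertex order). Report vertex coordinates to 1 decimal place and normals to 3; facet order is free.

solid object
 facet normal -0.921 -0.377 0.099
  outer loop
   vertex 1.4 0.3 2.9
   vertex 0.2 3.1 2.4
   vertex 1.3 0.1 1.2
  endloop
 endfacet
 facet normal 0.709 -0.597 0.375
  outer loop
   vertex 1.4 0.3 2.9
   vertex 3.1 0.5 0.0
   vertex 3.2 2.5 3.0
  endloop
 endfacet
 facet normal 0.277 -0.956 0.096
  outer loop
   vertex 1.4 0.3 2.9
   vertex 1.3 0.1 1.2
   vertex 3.1 0.5 0.0
  endloop
 endfacet
 facet normal 0.801 0.485 -0.350
  outer loop
   vertex 1.9 2.7 0.3
   vertex 3.2 2.5 3.0
   vertex 3.1 0.5 0.0
  endloop
 endfacet
 facet normal -0.780 -0.036 -0.625
  outer loop
   vertex 1.9 2.7 0.3
   vertex 1.3 0.1 1.2
   vertex 0.2 3.1 2.4
  endloop
 endfacet
 facet normal -0.520 -0.170 -0.837
  outer loop
   vertex 1.9 2.7 0.3
   vertex 3.1 0.5 0.0
   vertex 1.3 0.1 1.2
  endloop
 endfacet
 facet normal -0.591 -0.110 0.799
  outer loop
   vertex 2.1 3.8 3.9
   vertex 0.2 3.1 2.4
   vertex 1.4 0.3 2.9
  endloop
 endfacet
 facet normal 0.343 -0.321 0.883
  outer loop
   vertex 2.1 3.8 3.9
   vertex 1.4 0.3 2.9
   vertex 3.2 2.5 3.0
  endloop
 endfacet
 facet normal -0.126 0.951 -0.283
  outer loop
   vertex 2.1 3.8 3.9
   vertex 1.9 2.7 0.3
   vertex 0.2 3.1 2.4
  endloop
 endfacet
 facet normal 0.643 0.722 -0.256
  outer loop
   vertex 2.1 3.8 3.9
   vertex 3.2 2.5 3.0
   vertex 1.9 2.7 0.3
  endloop
 endfacet
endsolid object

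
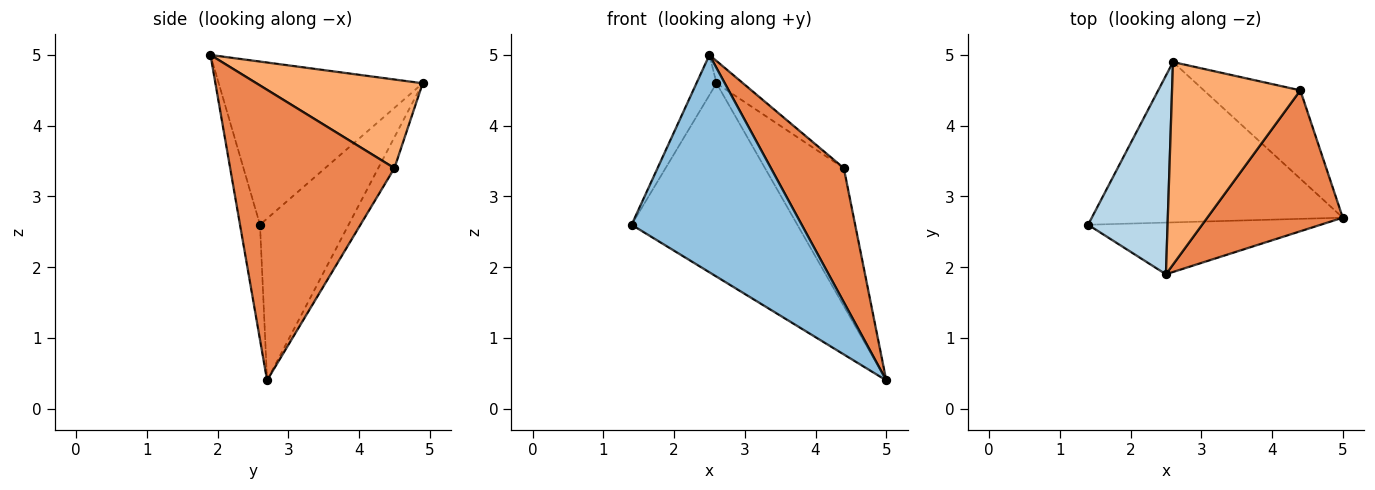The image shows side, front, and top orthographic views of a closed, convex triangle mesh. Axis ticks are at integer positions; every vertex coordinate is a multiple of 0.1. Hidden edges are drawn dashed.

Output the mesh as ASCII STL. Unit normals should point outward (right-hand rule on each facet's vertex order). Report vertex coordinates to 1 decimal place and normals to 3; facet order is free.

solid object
 facet normal -0.381 0.712 -0.590
  outer loop
   vertex 2.6 4.9 4.6
   vertex 5.0 2.7 0.4
   vertex 1.4 2.6 2.6
  endloop
 endfacet
 facet normal -0.114 -0.967 -0.230
  outer loop
   vertex 2.5 1.9 5.0
   vertex 1.4 2.6 2.6
   vertex 5.0 2.7 0.4
  endloop
 endfacet
 facet normal -0.896 0.088 0.436
  outer loop
   vertex 2.5 1.9 5.0
   vertex 2.6 4.9 4.6
   vertex 1.4 2.6 2.6
  endloop
 endfacet
 facet normal -0.170 0.830 -0.532
  outer loop
   vertex 4.4 4.5 3.4
   vertex 5.0 2.7 0.4
   vertex 2.6 4.9 4.6
  endloop
 endfacet
 facet normal 0.841 -0.373 0.392
  outer loop
   vertex 4.4 4.5 3.4
   vertex 2.5 1.9 5.0
   vertex 5.0 2.7 0.4
  endloop
 endfacet
 facet normal 0.566 0.090 0.819
  outer loop
   vertex 4.4 4.5 3.4
   vertex 2.6 4.9 4.6
   vertex 2.5 1.9 5.0
  endloop
 endfacet
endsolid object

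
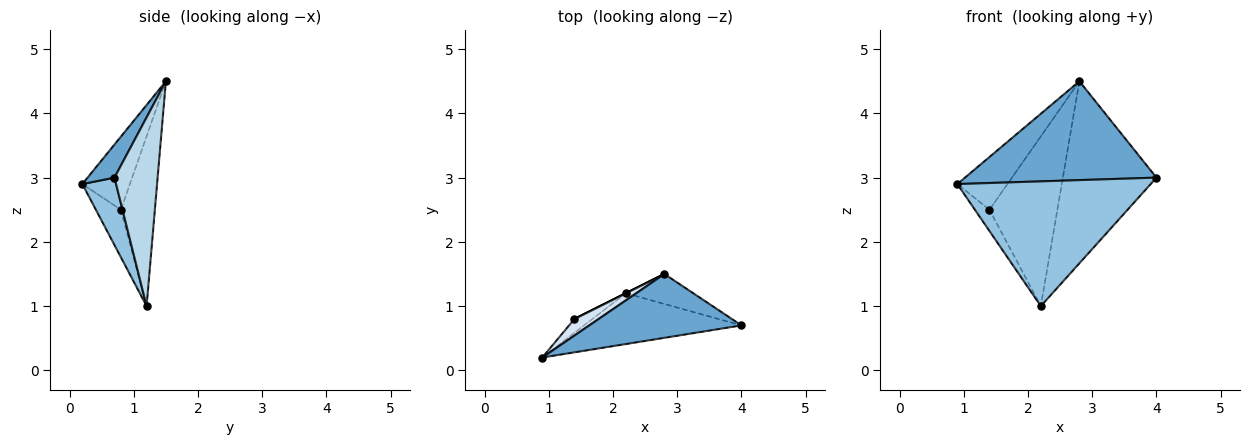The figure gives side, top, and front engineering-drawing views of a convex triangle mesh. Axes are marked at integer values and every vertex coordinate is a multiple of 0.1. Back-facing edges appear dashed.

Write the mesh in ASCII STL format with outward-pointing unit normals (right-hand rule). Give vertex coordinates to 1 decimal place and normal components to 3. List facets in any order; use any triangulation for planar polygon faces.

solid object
 facet normal 0.117 -0.834 0.539
  outer loop
   vertex 2.8 1.5 4.5
   vertex 0.9 0.2 2.9
   vertex 4.0 0.7 3.0
  endloop
 endfacet
 facet normal 0.159 -0.914 -0.372
  outer loop
   vertex 2.2 1.2 1.0
   vertex 4.0 0.7 3.0
   vertex 0.9 0.2 2.9
  endloop
 endfacet
 facet normal 0.414 0.898 -0.148
  outer loop
   vertex 2.2 1.2 1.0
   vertex 2.8 1.5 4.5
   vertex 4.0 0.7 3.0
  endloop
 endfacet
 facet normal -0.671 0.707 0.222
  outer loop
   vertex 1.4 0.8 2.5
   vertex 0.9 0.2 2.9
   vertex 2.8 1.5 4.5
  endloop
 endfacet
 facet normal -0.822 0.478 -0.311
  outer loop
   vertex 1.4 0.8 2.5
   vertex 2.2 1.2 1.0
   vertex 0.9 0.2 2.9
  endloop
 endfacet
 facet normal -0.447 0.894 0.000
  outer loop
   vertex 1.4 0.8 2.5
   vertex 2.8 1.5 4.5
   vertex 2.2 1.2 1.0
  endloop
 endfacet
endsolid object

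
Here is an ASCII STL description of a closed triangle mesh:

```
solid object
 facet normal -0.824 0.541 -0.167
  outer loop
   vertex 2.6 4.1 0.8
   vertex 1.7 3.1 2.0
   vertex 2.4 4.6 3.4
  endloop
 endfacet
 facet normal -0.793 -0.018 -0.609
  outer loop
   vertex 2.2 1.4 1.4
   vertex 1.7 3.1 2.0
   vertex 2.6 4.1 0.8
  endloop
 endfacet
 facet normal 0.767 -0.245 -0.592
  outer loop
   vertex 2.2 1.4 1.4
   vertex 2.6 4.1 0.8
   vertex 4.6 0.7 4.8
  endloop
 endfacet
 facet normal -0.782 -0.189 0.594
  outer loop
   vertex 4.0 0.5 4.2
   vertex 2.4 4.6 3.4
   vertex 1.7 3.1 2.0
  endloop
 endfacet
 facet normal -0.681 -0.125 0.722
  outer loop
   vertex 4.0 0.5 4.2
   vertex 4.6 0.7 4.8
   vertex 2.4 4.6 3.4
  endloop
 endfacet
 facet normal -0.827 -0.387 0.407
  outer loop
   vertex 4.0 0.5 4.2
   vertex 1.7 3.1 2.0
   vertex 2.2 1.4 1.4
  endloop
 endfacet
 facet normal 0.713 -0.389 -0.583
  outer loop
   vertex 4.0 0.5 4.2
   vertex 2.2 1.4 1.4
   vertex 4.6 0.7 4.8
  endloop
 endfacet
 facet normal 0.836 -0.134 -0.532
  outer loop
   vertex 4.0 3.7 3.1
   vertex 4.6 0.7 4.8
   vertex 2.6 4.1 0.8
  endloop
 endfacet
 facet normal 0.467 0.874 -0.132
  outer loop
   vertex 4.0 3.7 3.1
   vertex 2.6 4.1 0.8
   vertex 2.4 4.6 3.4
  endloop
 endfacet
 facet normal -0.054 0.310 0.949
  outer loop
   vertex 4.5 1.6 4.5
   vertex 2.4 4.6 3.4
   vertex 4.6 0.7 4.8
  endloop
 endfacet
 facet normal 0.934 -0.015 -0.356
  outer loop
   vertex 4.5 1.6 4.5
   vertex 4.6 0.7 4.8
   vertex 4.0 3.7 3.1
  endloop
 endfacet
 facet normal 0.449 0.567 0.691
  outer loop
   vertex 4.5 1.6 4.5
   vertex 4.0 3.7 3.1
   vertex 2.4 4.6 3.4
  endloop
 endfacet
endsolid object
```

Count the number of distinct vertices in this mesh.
8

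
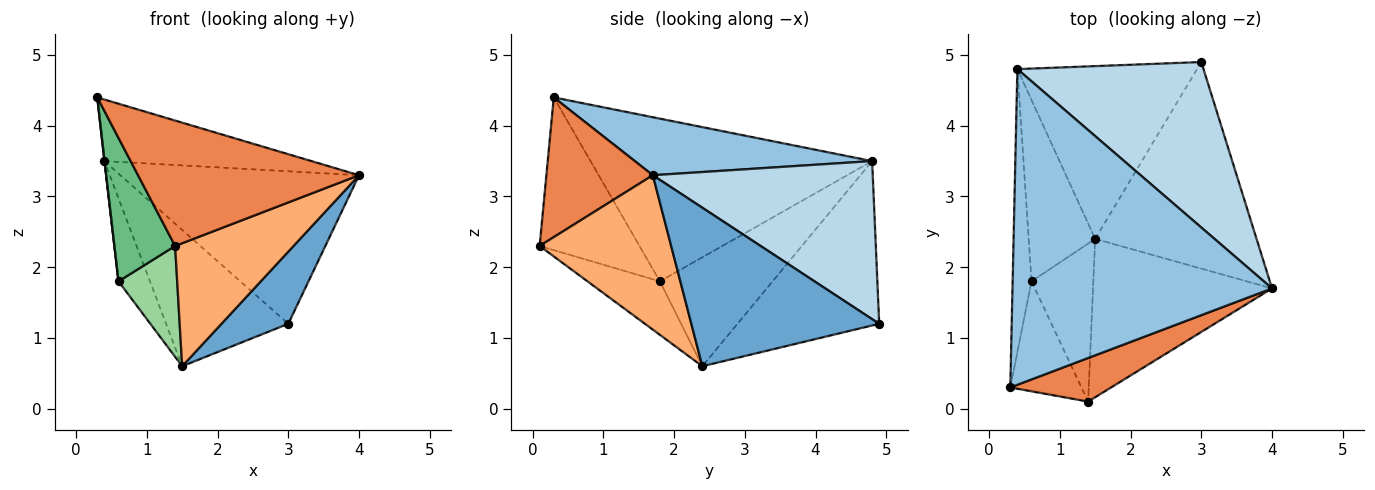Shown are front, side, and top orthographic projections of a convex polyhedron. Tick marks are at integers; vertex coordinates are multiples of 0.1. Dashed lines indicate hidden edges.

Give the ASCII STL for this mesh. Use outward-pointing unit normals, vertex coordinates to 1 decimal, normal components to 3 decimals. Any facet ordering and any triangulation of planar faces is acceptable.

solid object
 facet normal 0.680 -0.242 -0.692
  outer loop
   vertex 1.5 2.4 0.6
   vertex 3.0 4.9 1.2
   vertex 4.0 1.7 3.3
  endloop
 endfacet
 facet normal 0.214 0.187 0.959
  outer loop
   vertex 0.4 4.8 3.5
   vertex 0.3 0.3 4.4
   vertex 4.0 1.7 3.3
  endloop
 endfacet
 facet normal 0.530 0.575 0.624
  outer loop
   vertex 0.4 4.8 3.5
   vertex 4.0 1.7 3.3
   vertex 3.0 4.9 1.2
  endloop
 endfacet
 facet normal -0.583 0.503 -0.638
  outer loop
   vertex 0.4 4.8 3.5
   vertex 3.0 4.9 1.2
   vertex 1.5 2.4 0.6
  endloop
 endfacet
 facet normal 0.414 -0.860 0.299
  outer loop
   vertex 1.4 0.1 2.3
   vertex 4.0 1.7 3.3
   vertex 0.3 0.3 4.4
  endloop
 endfacet
 facet normal 0.563 -0.507 -0.653
  outer loop
   vertex 1.4 0.1 2.3
   vertex 1.5 2.4 0.6
   vertex 4.0 1.7 3.3
  endloop
 endfacet
 facet normal -0.993 -0.001 -0.115
  outer loop
   vertex 0.6 1.8 1.8
   vertex 0.3 0.3 4.4
   vertex 0.4 4.8 3.5
  endloop
 endfacet
 facet normal -0.830 0.232 -0.507
  outer loop
   vertex 0.6 1.8 1.8
   vertex 0.4 4.8 3.5
   vertex 1.5 2.4 0.6
  endloop
 endfacet
 facet normal -0.794 -0.482 -0.370
  outer loop
   vertex 0.6 1.8 1.8
   vertex 1.4 0.1 2.3
   vertex 0.3 0.3 4.4
  endloop
 endfacet
 facet normal -0.578 -0.469 -0.668
  outer loop
   vertex 0.6 1.8 1.8
   vertex 1.5 2.4 0.6
   vertex 1.4 0.1 2.3
  endloop
 endfacet
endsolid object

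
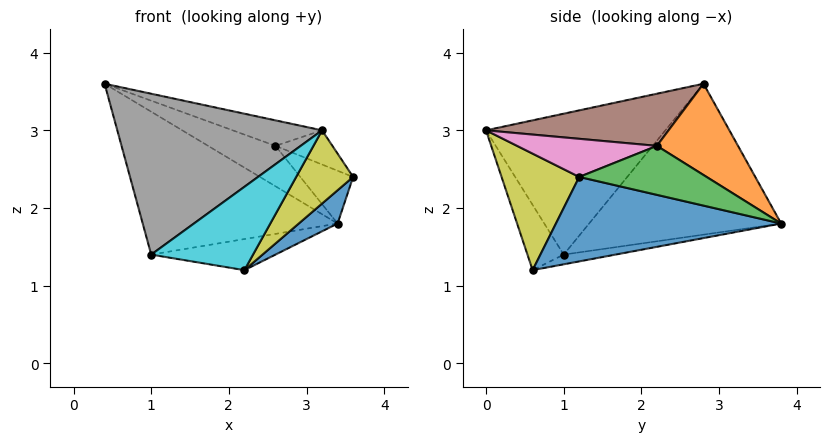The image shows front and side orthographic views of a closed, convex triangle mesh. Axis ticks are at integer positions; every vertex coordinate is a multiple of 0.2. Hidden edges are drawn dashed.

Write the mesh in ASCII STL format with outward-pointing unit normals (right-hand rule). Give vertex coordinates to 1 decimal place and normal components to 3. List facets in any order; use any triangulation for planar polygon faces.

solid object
 facet normal 0.675 -0.116 -0.729
  outer loop
   vertex 2.2 0.6 1.2
   vertex 3.4 3.8 1.8
   vertex 3.6 1.2 2.4
  endloop
 endfacet
 facet normal 0.401 0.333 0.853
  outer loop
   vertex 2.6 2.2 2.8
   vertex 3.4 3.8 1.8
   vertex 0.4 2.8 3.6
  endloop
 endfacet
 facet normal 0.549 0.228 0.804
  outer loop
   vertex 2.6 2.2 2.8
   vertex 3.6 1.2 2.4
   vertex 3.4 3.8 1.8
  endloop
 endfacet
 facet normal -0.555 0.563 -0.612
  outer loop
   vertex 1.0 1.0 1.4
   vertex 0.4 2.8 3.6
   vertex 3.4 3.8 1.8
  endloop
 endfacet
 facet normal -0.090 0.216 -0.972
  outer loop
   vertex 1.0 1.0 1.4
   vertex 3.4 3.8 1.8
   vertex 2.2 0.6 1.2
  endloop
 endfacet
 facet normal 0.380 0.186 0.906
  outer loop
   vertex 3.2 0.0 3.0
   vertex 2.6 2.2 2.8
   vertex 0.4 2.8 3.6
  endloop
 endfacet
 facet normal 0.545 0.222 0.808
  outer loop
   vertex 3.2 0.0 3.0
   vertex 3.6 1.2 2.4
   vertex 2.6 2.2 2.8
  endloop
 endfacet
 facet normal -0.604 -0.690 0.400
  outer loop
   vertex 3.2 0.0 3.0
   vertex 0.4 2.8 3.6
   vertex 1.0 1.0 1.4
  endloop
 endfacet
 facet normal 0.678 -0.497 -0.542
  outer loop
   vertex 3.2 0.0 3.0
   vertex 2.2 0.6 1.2
   vertex 3.6 1.2 2.4
  endloop
 endfacet
 facet normal -0.333 -0.935 -0.127
  outer loop
   vertex 3.2 0.0 3.0
   vertex 1.0 1.0 1.4
   vertex 2.2 0.6 1.2
  endloop
 endfacet
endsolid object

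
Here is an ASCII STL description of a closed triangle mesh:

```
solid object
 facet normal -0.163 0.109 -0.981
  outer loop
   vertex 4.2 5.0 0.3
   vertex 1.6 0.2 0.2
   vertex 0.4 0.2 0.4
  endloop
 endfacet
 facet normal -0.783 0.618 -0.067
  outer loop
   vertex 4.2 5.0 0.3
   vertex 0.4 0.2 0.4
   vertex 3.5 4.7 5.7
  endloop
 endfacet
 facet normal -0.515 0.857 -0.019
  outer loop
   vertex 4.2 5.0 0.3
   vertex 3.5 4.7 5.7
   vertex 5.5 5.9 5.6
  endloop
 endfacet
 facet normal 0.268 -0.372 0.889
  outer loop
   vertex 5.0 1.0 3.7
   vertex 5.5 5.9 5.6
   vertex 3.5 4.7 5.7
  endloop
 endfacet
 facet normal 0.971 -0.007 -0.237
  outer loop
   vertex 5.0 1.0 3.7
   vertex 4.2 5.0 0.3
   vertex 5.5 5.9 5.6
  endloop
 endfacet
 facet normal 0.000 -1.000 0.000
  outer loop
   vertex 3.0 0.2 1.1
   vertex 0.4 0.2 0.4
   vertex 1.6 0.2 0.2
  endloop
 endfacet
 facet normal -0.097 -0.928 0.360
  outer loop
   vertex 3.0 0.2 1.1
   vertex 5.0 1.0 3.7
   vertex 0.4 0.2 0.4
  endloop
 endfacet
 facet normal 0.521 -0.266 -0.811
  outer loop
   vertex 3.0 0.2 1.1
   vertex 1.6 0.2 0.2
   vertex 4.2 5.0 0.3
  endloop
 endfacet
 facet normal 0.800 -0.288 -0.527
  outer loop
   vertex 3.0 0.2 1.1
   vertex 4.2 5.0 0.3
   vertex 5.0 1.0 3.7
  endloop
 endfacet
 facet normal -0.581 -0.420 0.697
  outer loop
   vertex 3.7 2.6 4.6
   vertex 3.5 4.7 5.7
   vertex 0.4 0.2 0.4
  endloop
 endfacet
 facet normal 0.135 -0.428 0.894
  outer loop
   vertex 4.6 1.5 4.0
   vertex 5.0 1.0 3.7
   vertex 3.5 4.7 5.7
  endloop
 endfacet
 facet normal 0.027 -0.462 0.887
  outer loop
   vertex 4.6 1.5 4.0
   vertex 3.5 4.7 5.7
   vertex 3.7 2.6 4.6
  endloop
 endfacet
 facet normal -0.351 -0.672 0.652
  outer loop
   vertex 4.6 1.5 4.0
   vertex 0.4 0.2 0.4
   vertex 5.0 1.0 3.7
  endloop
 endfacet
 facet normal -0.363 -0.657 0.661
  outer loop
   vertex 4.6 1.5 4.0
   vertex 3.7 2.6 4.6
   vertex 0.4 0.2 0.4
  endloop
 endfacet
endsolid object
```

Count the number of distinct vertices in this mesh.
9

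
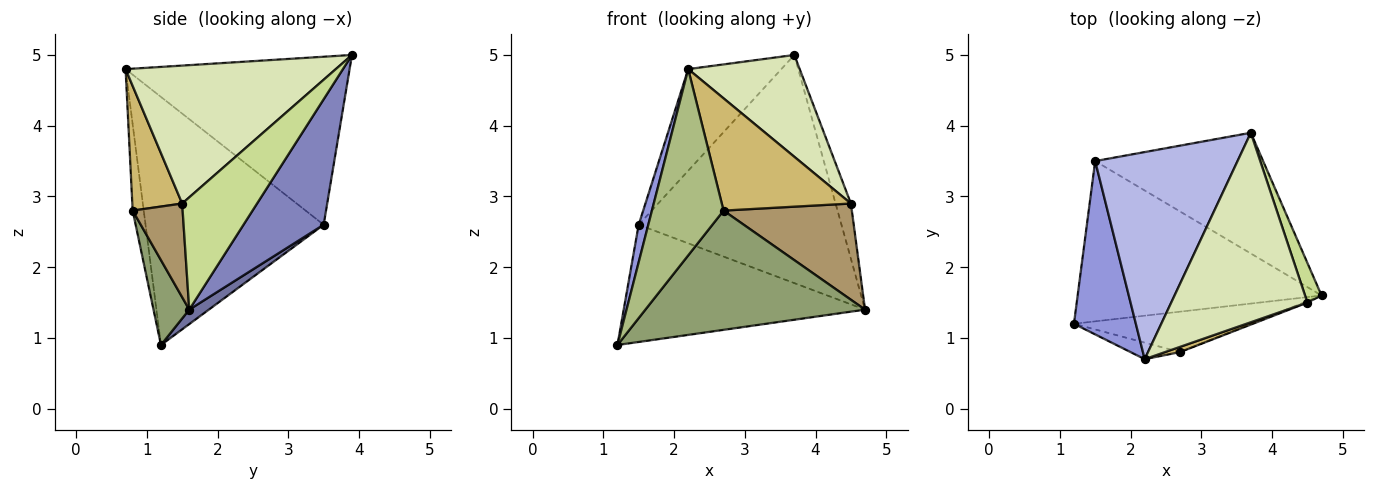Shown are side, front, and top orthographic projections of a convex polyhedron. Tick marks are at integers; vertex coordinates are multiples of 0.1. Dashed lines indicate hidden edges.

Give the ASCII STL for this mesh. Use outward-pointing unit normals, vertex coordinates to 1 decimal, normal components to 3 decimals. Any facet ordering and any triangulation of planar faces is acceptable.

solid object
 facet normal 0.048 0.590 -0.806
  outer loop
   vertex 1.5 3.5 2.6
   vertex 4.7 1.6 1.4
   vertex 1.2 1.2 0.9
  endloop
 endfacet
 facet normal 0.330 0.834 -0.441
  outer loop
   vertex 1.5 3.5 2.6
   vertex 3.7 3.9 5.0
   vertex 4.7 1.6 1.4
  endloop
 endfacet
 facet normal -0.969 -0.052 0.242
  outer loop
   vertex 1.5 3.5 2.6
   vertex 1.2 1.2 0.9
   vertex 2.2 0.7 4.8
  endloop
 endfacet
 facet normal -0.727 0.302 0.616
  outer loop
   vertex 1.5 3.5 2.6
   vertex 2.2 0.7 4.8
   vertex 3.7 3.9 5.0
  endloop
 endfacet
 facet normal 0.152 -0.936 -0.317
  outer loop
   vertex 2.7 0.8 2.8
   vertex 1.2 1.2 0.9
   vertex 4.7 1.6 1.4
  endloop
 endfacet
 facet normal -0.152 -0.985 -0.087
  outer loop
   vertex 2.7 0.8 2.8
   vertex 2.2 0.7 4.8
   vertex 1.2 1.2 0.9
  endloop
 endfacet
 facet normal 0.970 0.199 0.143
  outer loop
   vertex 4.5 1.5 2.9
   vertex 4.7 1.6 1.4
   vertex 3.7 3.9 5.0
  endloop
 endfacet
 facet normal 0.666 -0.353 0.657
  outer loop
   vertex 4.5 1.5 2.9
   vertex 3.7 3.9 5.0
   vertex 2.2 0.7 4.8
  endloop
 endfacet
 facet normal 0.363 -0.932 -0.014
  outer loop
   vertex 4.5 1.5 2.9
   vertex 2.7 0.8 2.8
   vertex 4.7 1.6 1.4
  endloop
 endfacet
 facet normal 0.360 -0.932 0.043
  outer loop
   vertex 4.5 1.5 2.9
   vertex 2.2 0.7 4.8
   vertex 2.7 0.8 2.8
  endloop
 endfacet
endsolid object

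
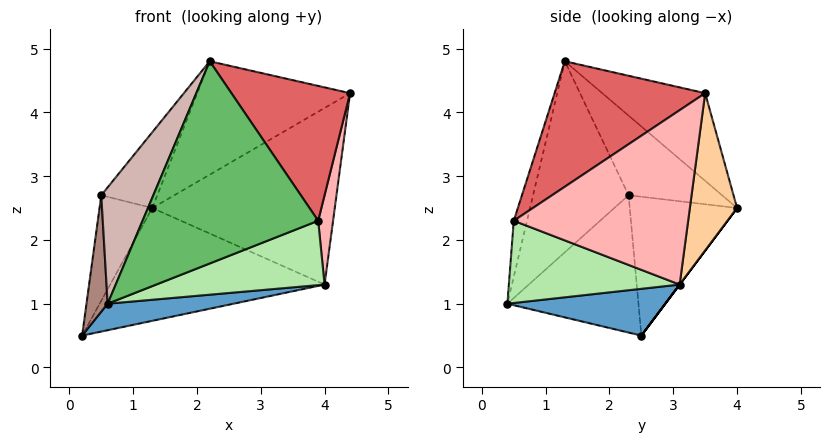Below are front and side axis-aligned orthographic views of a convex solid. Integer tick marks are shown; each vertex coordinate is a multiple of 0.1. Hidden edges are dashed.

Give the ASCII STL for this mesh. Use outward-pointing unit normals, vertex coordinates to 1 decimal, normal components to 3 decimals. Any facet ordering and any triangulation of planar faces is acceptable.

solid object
 facet normal 0.230 -0.184 -0.956
  outer loop
   vertex 4.0 3.1 1.3
   vertex 0.6 0.4 1.0
   vertex 0.2 2.5 0.5
  endloop
 endfacet
 facet normal -0.359 0.533 0.766
  outer loop
   vertex 1.3 4.0 2.5
   vertex 2.2 1.3 4.8
   vertex 4.4 3.5 4.3
  endloop
 endfacet
 facet normal 0.000 0.800 -0.600
  outer loop
   vertex 1.3 4.0 2.5
   vertex 4.0 3.1 1.3
   vertex 0.2 2.5 0.5
  endloop
 endfacet
 facet normal 0.247 0.956 -0.160
  outer loop
   vertex 1.3 4.0 2.5
   vertex 4.4 3.5 4.3
   vertex 4.0 3.1 1.3
  endloop
 endfacet
 facet normal -0.073 -0.963 0.259
  outer loop
   vertex 3.9 0.5 2.3
   vertex 2.2 1.3 4.8
   vertex 0.6 0.4 1.0
  endloop
 endfacet
 facet normal 0.353 -0.348 -0.869
  outer loop
   vertex 3.9 0.5 2.3
   vertex 0.6 0.4 1.0
   vertex 4.0 3.1 1.3
  endloop
 endfacet
 facet normal 0.634 -0.499 0.591
  outer loop
   vertex 3.9 0.5 2.3
   vertex 4.4 3.5 4.3
   vertex 2.2 1.3 4.8
  endloop
 endfacet
 facet normal 0.989 -0.084 -0.121
  outer loop
   vertex 3.9 0.5 2.3
   vertex 4.0 3.1 1.3
   vertex 4.4 3.5 4.3
  endloop
 endfacet
 facet normal -0.886 0.436 0.160
  outer loop
   vertex 0.5 2.3 2.7
   vertex 1.3 4.0 2.5
   vertex 0.2 2.5 0.5
  endloop
 endfacet
 facet normal -0.625 0.375 0.685
  outer loop
   vertex 0.5 2.3 2.7
   vertex 2.2 1.3 4.8
   vertex 1.3 4.0 2.5
  endloop
 endfacet
 facet normal -0.980 -0.158 0.119
  outer loop
   vertex 0.5 2.3 2.7
   vertex 0.2 2.5 0.5
   vertex 0.6 0.4 1.0
  endloop
 endfacet
 facet normal -0.791 -0.431 0.435
  outer loop
   vertex 0.5 2.3 2.7
   vertex 0.6 0.4 1.0
   vertex 2.2 1.3 4.8
  endloop
 endfacet
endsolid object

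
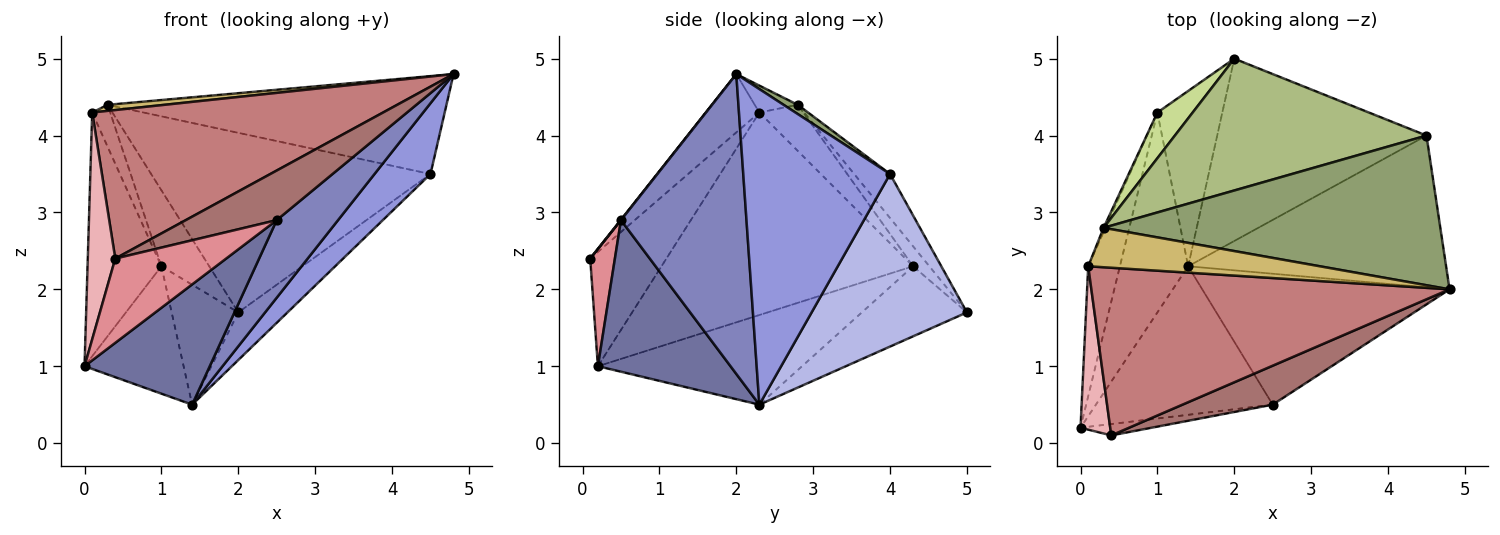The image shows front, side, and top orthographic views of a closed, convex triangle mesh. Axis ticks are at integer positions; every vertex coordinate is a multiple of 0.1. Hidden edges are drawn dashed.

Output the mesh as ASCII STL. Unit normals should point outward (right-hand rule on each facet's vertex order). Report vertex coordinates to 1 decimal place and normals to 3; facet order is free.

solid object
 facet normal 0.554 -0.524 -0.647
  outer loop
   vertex 2.5 0.5 2.9
   vertex 0.0 0.2 1.0
   vertex 1.4 2.3 0.5
  endloop
 endfacet
 facet normal 0.722 -0.353 -0.595
  outer loop
   vertex 2.5 0.5 2.9
   vertex 1.4 2.3 0.5
   vertex 4.8 2.0 4.8
  endloop
 endfacet
 facet normal 0.743 -0.283 -0.607
  outer loop
   vertex 4.5 4.0 3.5
   vertex 4.8 2.0 4.8
   vertex 1.4 2.3 0.5
  endloop
 endfacet
 facet normal 0.624 0.198 -0.756
  outer loop
   vertex 4.5 4.0 3.5
   vertex 1.4 2.3 0.5
   vertex 2.0 5.0 1.7
  endloop
 endfacet
 facet normal 0.023 0.547 0.837
  outer loop
   vertex 4.5 4.0 3.5
   vertex 0.3 2.8 4.4
   vertex 4.8 2.0 4.8
  endloop
 endfacet
 facet normal -0.103 0.802 0.589
  outer loop
   vertex 4.5 4.0 3.5
   vertex 2.0 5.0 1.7
   vertex 0.3 2.8 4.4
  endloop
 endfacet
 facet normal -0.279 0.823 0.495
  outer loop
   vertex 1.0 4.3 2.3
   vertex 0.3 2.8 4.4
   vertex 2.0 5.0 1.7
  endloop
 endfacet
 facet normal -0.742 0.360 -0.565
  outer loop
   vertex 1.0 4.3 2.3
   vertex 1.4 2.3 0.5
   vertex 0.0 0.2 1.0
  endloop
 endfacet
 facet normal -0.665 0.422 -0.616
  outer loop
   vertex 1.0 4.3 2.3
   vertex 2.0 5.0 1.7
   vertex 1.4 2.3 0.5
  endloop
 endfacet
 facet normal -0.114 -0.151 0.982
  outer loop
   vertex 0.1 2.3 4.3
   vertex 4.8 2.0 4.8
   vertex 0.3 2.8 4.4
  endloop
 endfacet
 facet normal -0.949 0.279 -0.148
  outer loop
   vertex 0.1 2.3 4.3
   vertex 1.0 4.3 2.3
   vertex 0.0 0.2 1.0
  endloop
 endfacet
 facet normal -0.925 0.378 -0.039
  outer loop
   vertex 0.1 2.3 4.3
   vertex 0.3 2.8 4.4
   vertex 1.0 4.3 2.3
  endloop
 endfacet
 facet normal 0.003 -0.787 0.618
  outer loop
   vertex 0.4 0.1 2.4
   vertex 2.5 0.5 2.9
   vertex 4.8 2.0 4.8
  endloop
 endfacet
 facet normal -0.121 -0.658 0.743
  outer loop
   vertex 0.4 0.1 2.4
   vertex 4.8 2.0 4.8
   vertex 0.1 2.3 4.3
  endloop
 endfacet
 facet normal 0.215 -0.968 -0.131
  outer loop
   vertex 0.4 0.1 2.4
   vertex 0.0 0.2 1.0
   vertex 2.5 0.5 2.9
  endloop
 endfacet
 facet normal -0.914 -0.330 0.238
  outer loop
   vertex 0.4 0.1 2.4
   vertex 0.1 2.3 4.3
   vertex 0.0 0.2 1.0
  endloop
 endfacet
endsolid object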